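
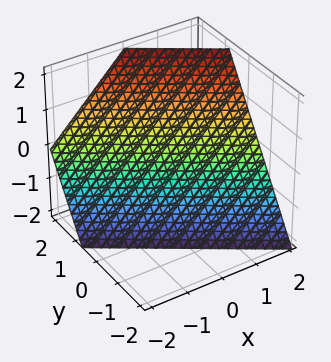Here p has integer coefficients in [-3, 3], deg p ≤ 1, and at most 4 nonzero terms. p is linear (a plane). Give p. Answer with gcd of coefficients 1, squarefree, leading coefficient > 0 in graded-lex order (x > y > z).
2*x + 3*y - 2*z - 2

deg p = 1. Every cross-section is a straight line — this is a plane.
Reading off the gridlines: it crosses the z-axis at the gridline z = -1; it meets the x-axis at x = 1 (among the integer gridlines).
The integer polynomial consistent with all of this is the stated p.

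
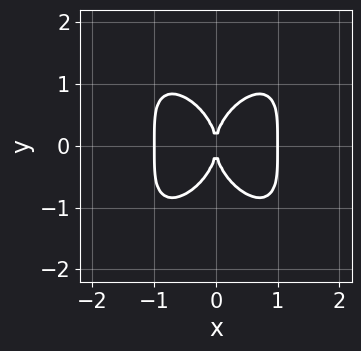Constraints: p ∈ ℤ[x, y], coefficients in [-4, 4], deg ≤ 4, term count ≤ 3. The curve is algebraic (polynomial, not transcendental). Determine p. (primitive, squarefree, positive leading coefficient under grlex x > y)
2*x^4 + y^4 - 2*x^2

First, deg p = 4. A generic line meets the curve in up to 4 points.
Then, symmetries: the x ↦ −x reflection is a symmetry, so x appears only in even powers; it's symmetric under y → −y, forcing even powers of y.
Then, reading off the gridlines: one y-axis crossing is at y = 0; among the integer gridlines, it crosses the x-axis at x ∈ {-1, 0, 1}.
Finally, the integer polynomial consistent with all of this is the stated p.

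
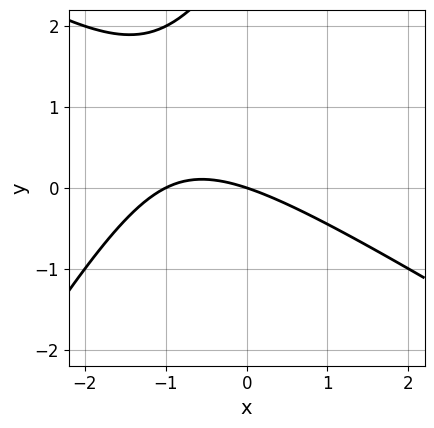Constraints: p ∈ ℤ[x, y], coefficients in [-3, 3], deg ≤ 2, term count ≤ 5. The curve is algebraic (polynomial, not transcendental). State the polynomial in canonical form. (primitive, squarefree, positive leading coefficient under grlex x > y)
x^2 + x*y - y^2 + x + 3*y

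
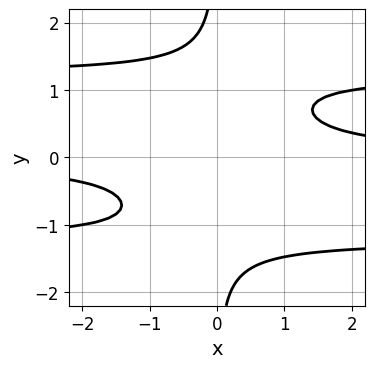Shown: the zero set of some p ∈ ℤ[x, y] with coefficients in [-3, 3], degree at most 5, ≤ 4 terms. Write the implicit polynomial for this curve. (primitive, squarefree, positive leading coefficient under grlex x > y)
2*x*y^3 - 3*x*y + 2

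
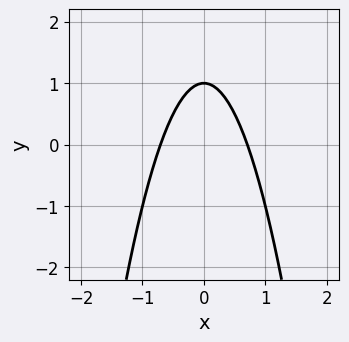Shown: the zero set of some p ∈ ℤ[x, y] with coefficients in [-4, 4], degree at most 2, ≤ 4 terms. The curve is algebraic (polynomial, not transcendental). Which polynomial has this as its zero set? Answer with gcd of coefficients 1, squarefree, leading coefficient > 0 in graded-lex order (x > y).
(a) The degree is 2 — the shape is more complex than any degree-1 curve.
(b) Symmetries: it's symmetric under x → −x, forcing even powers of x.
(c) From the visible intercepts: one y-axis crossing is at y = 1.
(d) Solving for integer coefficients yields p as stated.

2*x^2 + y - 1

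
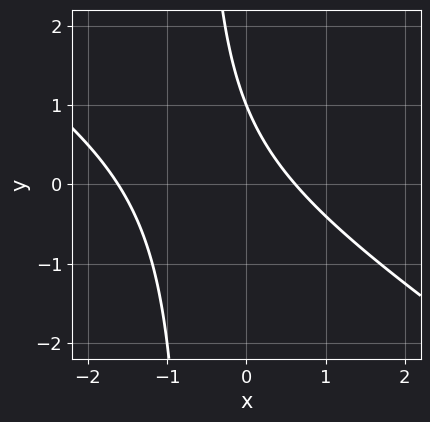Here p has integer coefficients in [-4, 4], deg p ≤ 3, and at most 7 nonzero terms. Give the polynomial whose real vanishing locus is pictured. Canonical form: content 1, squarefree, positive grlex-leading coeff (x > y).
First, the degree is 2 — the shape is more complex than any degree-1 curve.
Next, checking where it meets the axes: one y-axis crossing is at y = 1.
Finally, assembling these constraints gives the stated polynomial.

2*x^2 + 3*x*y + 2*x + 2*y - 2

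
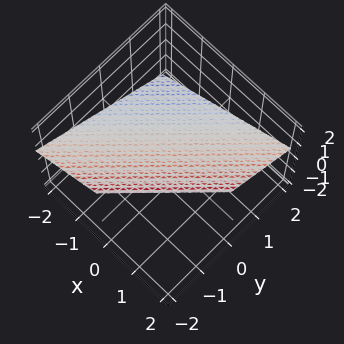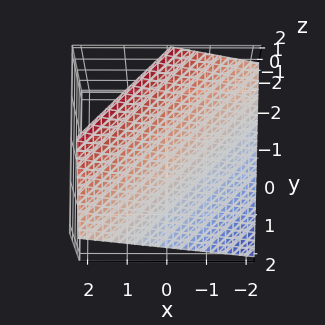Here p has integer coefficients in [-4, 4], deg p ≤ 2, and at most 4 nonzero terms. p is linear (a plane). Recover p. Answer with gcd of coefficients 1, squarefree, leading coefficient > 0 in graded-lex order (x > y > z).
First, deg p = 1.
Then, reading off the gridlines: one x-axis crossing is at x = -1; it crosses the y-axis at the gridline y = 1.
Finally, fitting integer coefficients to these (and the overall shape) gives p.

2*x - 2*y - 3*z + 2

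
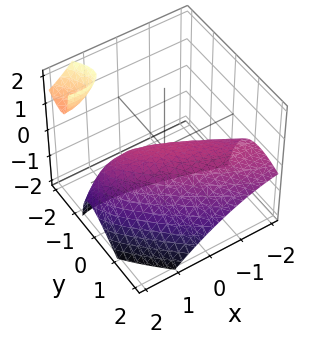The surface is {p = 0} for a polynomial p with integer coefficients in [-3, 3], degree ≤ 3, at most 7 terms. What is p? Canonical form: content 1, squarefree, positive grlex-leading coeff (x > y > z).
The picture has 2 separate pieces. Treating them together as one polynomial.
Degree: no degree-1 surface has this shape, so deg p = 2.
Checking where it meets the axes: one x-axis crossing is at x = 0; it meets the y-axis at y = 0 (among the integer gridlines); it crosses the z-axis at the gridline z = 0.
These observations pin down the coefficients.

x^2 + 3*x*y + 3*y^2 + 3*y*z + 3*z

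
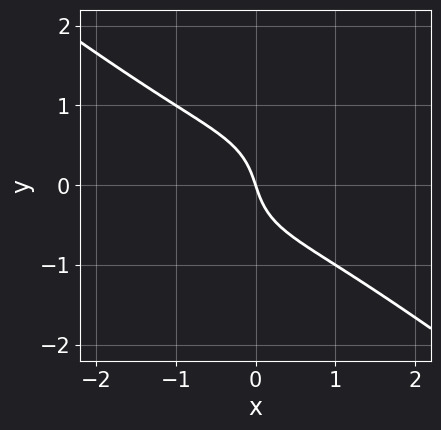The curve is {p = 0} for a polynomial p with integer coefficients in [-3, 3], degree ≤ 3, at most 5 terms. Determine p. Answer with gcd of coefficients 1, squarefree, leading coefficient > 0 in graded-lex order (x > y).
2*x^3 + x^2*y + 3*y^3 + 3*x + y

First, degree: no degree-2 curve has this shape, so deg p = 3.
Next, reading off the gridlines: it meets the y-axis at y = 0 (among the integer gridlines); one x-axis crossing is at x = 0.
Finally, fitting integer coefficients to these (and the overall shape) gives p.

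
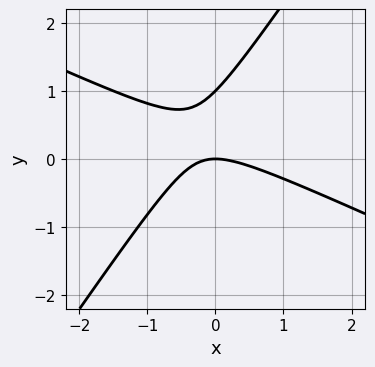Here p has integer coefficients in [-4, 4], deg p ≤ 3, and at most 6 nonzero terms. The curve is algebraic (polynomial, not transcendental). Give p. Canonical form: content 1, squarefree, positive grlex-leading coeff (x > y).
2*x^2 + 3*x*y - 3*y^2 + 3*y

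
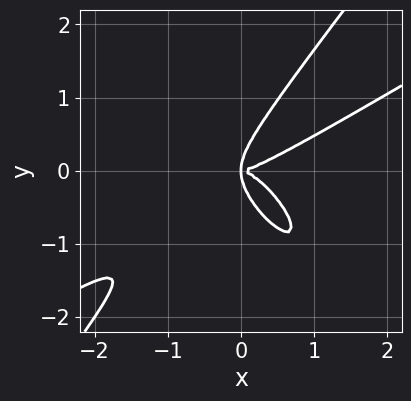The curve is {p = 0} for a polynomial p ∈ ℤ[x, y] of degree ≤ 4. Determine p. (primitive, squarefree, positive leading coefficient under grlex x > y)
The degree is 4 — the shape is more complex than any degree-3 curve.
Matching integer coefficients to the picture gives p.

2*x^4 - 2*x^3*y - 3*x^2*y^2 + 2*y^4 - 2*x*y^2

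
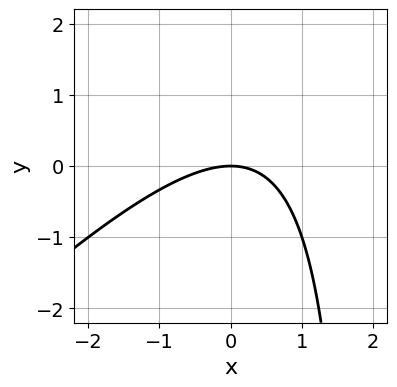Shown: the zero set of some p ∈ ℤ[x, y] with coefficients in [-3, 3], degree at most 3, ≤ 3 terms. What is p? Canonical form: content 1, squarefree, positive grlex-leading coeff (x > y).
x^2 - x*y + 2*y

Degree: no degree-1 curve has this shape, so deg p = 2.
From the visible intercepts: one x-axis crossing is at x = 0; it meets the y-axis at y = 0 (among the integer gridlines).
Assembling these constraints gives the stated polynomial.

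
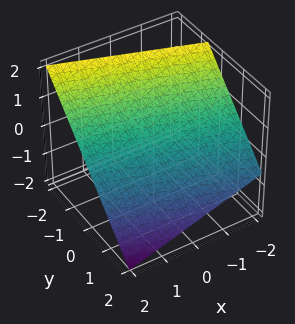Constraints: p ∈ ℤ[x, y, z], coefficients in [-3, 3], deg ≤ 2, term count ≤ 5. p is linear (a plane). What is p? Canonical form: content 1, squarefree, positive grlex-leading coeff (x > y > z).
x + 3*y + 3*z - 2

1. The degree is 1 — the surface is flat (a plane).
2. From the axis intercepts and sections: it crosses the x-axis at the gridline x = 2.
3. The integer polynomial consistent with all of this is the stated p.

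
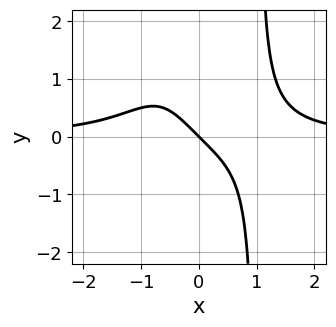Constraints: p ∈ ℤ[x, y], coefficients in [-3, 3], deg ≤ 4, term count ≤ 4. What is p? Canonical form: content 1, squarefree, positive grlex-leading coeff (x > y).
x^3*y - x - y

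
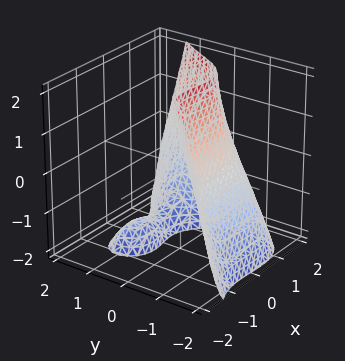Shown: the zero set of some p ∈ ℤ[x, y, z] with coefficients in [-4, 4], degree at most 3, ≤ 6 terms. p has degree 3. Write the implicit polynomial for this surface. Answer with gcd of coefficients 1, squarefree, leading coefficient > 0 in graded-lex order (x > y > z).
The degree is 3 — the shape is more complex than any degree-2 surface.
From the axis intercepts and sections: no z-intercept at any integer in the box.
Solving for integer coefficients yields p as stated.

2*x^3 - 2*y^3 - 3*y*z - x - 3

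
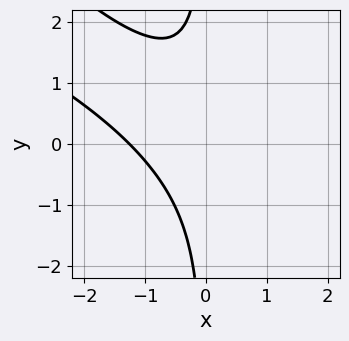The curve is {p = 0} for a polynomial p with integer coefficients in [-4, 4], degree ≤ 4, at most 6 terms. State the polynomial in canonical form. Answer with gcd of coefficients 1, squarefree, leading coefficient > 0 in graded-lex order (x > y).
(a) Degree: the shape is more complex than any degree-2 curve, so deg p = 3.
(b) Checking where it meets the axes: no y-intercept at any integer in the box.
(c) These observations pin down the coefficients.

x^3 + 3*x^2*y + 2*x*y^2 + 2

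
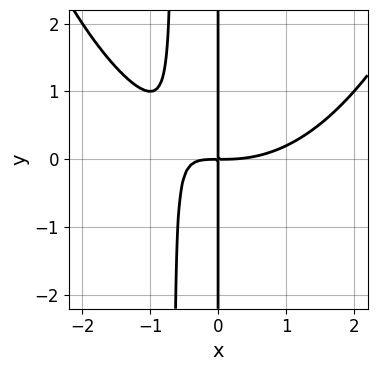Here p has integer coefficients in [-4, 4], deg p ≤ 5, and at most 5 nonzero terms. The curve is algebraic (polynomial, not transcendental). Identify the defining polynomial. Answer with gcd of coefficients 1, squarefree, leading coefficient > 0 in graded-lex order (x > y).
x^4 - 3*x^2*y - 2*x*y

First, degree: no degree-3 curve has this shape, so deg p = 4.
Next, from the axis intercepts and sections: every point of the y-axis in the box is on the curve.
Finally, fitting integer coefficients to these (and the overall shape) gives p.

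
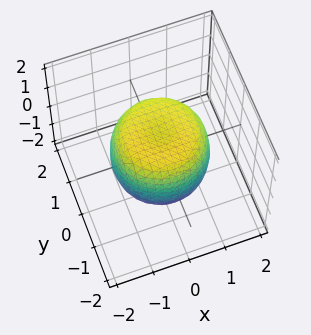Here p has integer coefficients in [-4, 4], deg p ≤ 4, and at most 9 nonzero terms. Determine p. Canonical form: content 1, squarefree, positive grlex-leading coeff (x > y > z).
x^4 + 2*x^2*y^2 + y^4 - x^2 - y^2 + z^2 - 1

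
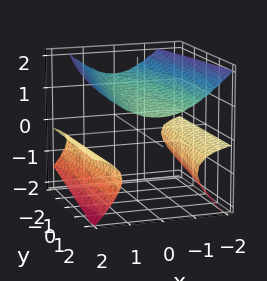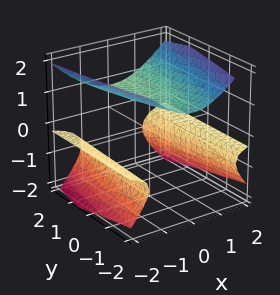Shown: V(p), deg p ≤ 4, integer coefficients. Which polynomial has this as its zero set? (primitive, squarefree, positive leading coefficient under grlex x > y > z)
(a) I count 3 distinct pieces. They look like related sheets of one shape, so recover p as a whole.
(b) Degree: no degree-2 surface has this shape, so deg p = 3.
(c) Reading off the gridlines: it meets the z-axis at z = 1 (among the integer gridlines); no x-intercept at any integer in the box.
(d) Fitting integer coefficients to these (and the overall shape) gives p.

3*x^2*z - y*z^2 - 3*z^3 + 3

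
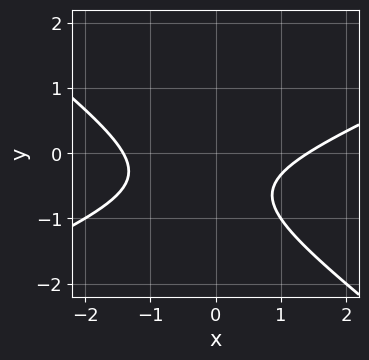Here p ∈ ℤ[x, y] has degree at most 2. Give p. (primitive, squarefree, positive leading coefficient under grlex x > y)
(a) Degree: the shape is more complex than any degree-1 curve, so deg p = 2.
(b) From the axis intercepts and sections: it misses every integer gridline on the y-axis.
(c) Together with the visible shape, these determine p as stated.

x^2 - x*y - 3*y^2 - 3*y - 2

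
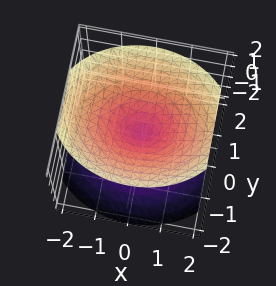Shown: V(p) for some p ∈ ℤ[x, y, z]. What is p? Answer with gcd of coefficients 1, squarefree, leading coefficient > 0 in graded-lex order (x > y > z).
First, I count 2 distinct pieces. Treating them together as one polynomial.
Then, the degree is 2 — a double cone through the origin; a quadric.
Next, symmetries: mirror symmetry z ↦ −z ⇒ only even powers of z; the y ↦ −y reflection is a symmetry, so y appears only in even powers; it's symmetric under x → −x, forcing even powers of x.
Then, from the axis intercepts and sections: one y-axis crossing is at y = 0; it crosses the z-axis at the gridline z = 0.
Finally, together with the visible shape, these determine p as stated.

2*x^2 + 3*y^2 - 3*z^2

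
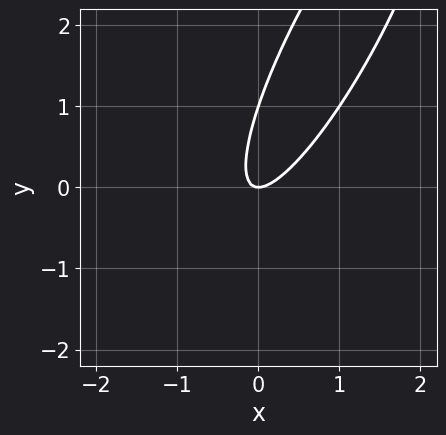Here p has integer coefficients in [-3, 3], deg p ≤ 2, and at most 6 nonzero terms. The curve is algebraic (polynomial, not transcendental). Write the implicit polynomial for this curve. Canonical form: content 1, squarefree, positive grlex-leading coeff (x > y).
3*x^2 - 3*x*y + y^2 - y

1. The degree is 2 — the shape is more complex than any degree-1 curve.
2. Against the integer gridlines: among the integer gridlines, it crosses the y-axis at y ∈ {0, 1}; one x-axis crossing is at x = 0.
3. Together with the visible shape, these determine p as stated.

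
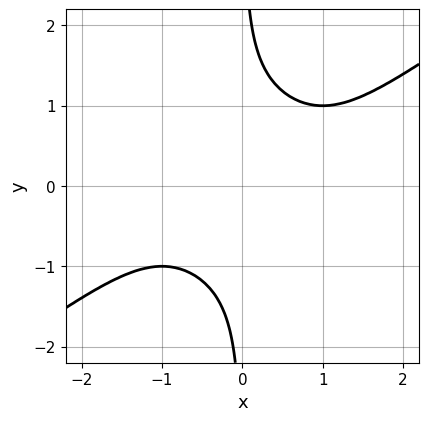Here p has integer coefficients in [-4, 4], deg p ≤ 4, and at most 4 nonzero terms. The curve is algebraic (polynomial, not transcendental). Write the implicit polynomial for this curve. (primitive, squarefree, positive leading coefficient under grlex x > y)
Degree: the shape is more complex than any degree-3 curve, so deg p = 4.
From the visible intercepts: no y-intercept at any integer in the box; the curve avoids every integer x-axis point in the box.
Fitting integer coefficients to these (and the overall shape) gives p.

x^4 - 3*x*y^3 - x*y + 3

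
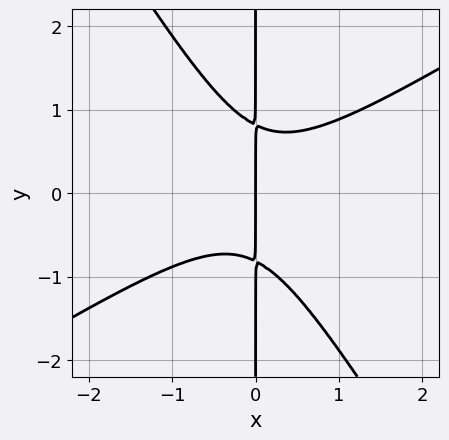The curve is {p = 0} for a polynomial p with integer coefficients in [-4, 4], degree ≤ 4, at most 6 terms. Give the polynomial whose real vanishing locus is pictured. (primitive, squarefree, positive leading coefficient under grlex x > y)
1. deg p = 3. A generic line meets the curve in up to 3 points.
2. From the axis intercepts and sections: it meets the x-axis at x = 0 (among the integer gridlines); the visible y-axis segment lies entirely on the curve.
3. Assembling these constraints gives the stated polynomial.

3*x^3 - 3*x^2*y - 3*x*y^2 + 2*x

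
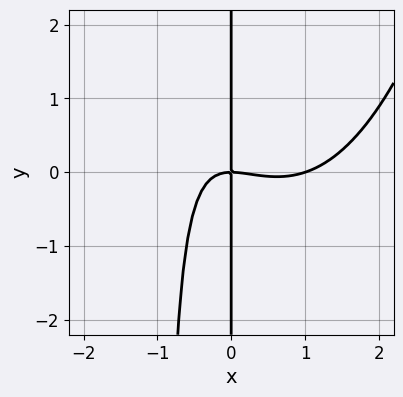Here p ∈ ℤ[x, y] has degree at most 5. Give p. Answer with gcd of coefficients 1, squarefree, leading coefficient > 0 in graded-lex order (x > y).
2*x^4 - 2*x^3 - 3*x^2*y - 3*x*y

1. deg p = 4. A generic line meets the curve in up to 4 points.
2. From the axis intercepts and sections: among the integer gridlines, it crosses the x-axis at x ∈ {0, 1}; every point of the y-axis in the box is on the curve.
3. These observations pin down the coefficients.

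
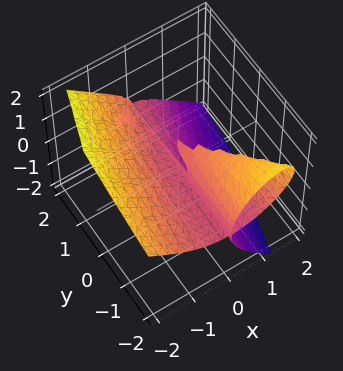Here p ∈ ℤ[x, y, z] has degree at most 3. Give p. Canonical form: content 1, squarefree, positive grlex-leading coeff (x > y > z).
x^3 + x*y*z + z^3 - x*z

First, degree: the shape is more complex than any degree-2 surface, so deg p = 3.
Then, observable constraints: one z-axis crossing is at z = 0; one x-axis crossing is at x = 0; every point of the y-axis in the box is on the surface.
Finally, solving for integer coefficients yields p as stated.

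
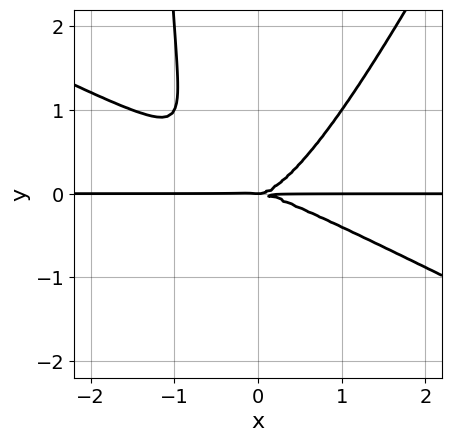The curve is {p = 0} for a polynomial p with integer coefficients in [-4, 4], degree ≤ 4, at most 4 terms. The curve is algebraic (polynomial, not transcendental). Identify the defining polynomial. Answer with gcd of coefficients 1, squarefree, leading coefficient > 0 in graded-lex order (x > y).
1. Degree: no degree-3 curve has this shape, so deg p = 4.
2. Against the integer gridlines: one y-axis crossing is at y = 0; the visible x-axis segment lies entirely on the curve.
3. The integer polynomial consistent with all of this is the stated p.

2*x^3*y + 3*x^2*y^2 - 2*x*y^3 - 3*y^3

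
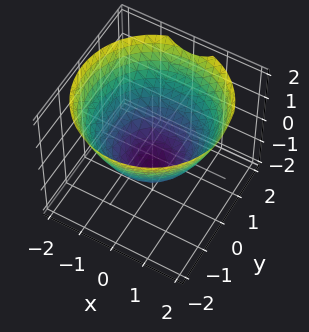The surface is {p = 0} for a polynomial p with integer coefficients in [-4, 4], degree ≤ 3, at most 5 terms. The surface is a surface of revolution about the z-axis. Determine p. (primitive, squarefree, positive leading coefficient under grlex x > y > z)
1. The degree is 2 — no degree-1 surface has this shape.
2. Symmetries: the z-axis is an axis of rotation, so x and y enter only as x² + y².
3. Against the integer gridlines: a circular section at z = 0 has radius between 1 and 2; it meets the z-axis at z = -1 (among the integer gridlines).
4. These observations pin down the coefficients.

2*x^2 + 2*y^2 - 3*z - 3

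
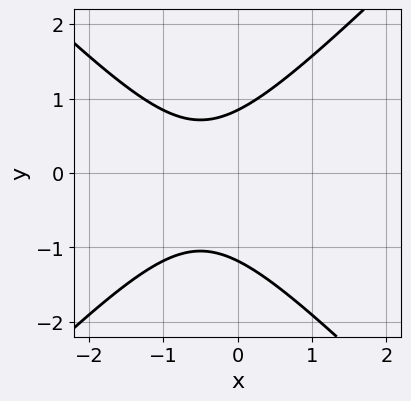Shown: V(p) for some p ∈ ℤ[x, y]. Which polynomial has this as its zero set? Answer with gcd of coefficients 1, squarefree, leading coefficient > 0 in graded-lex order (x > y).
Degree: the shape is more complex than any degree-1 curve, so deg p = 2.
From the visible intercepts: it misses every integer gridline on the x-axis.
Solving for integer coefficients yields p as stated.

3*x^2 - 3*y^2 + 3*x - y + 3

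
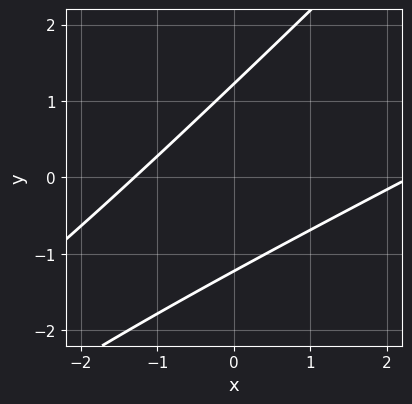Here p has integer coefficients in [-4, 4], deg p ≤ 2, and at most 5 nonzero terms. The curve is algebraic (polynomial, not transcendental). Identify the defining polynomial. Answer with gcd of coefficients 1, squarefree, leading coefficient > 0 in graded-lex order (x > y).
The degree is 2 — no degree-1 curve has this shape.
Matching integer coefficients to the picture gives p.

x^2 - 3*x*y + 2*y^2 - x - 3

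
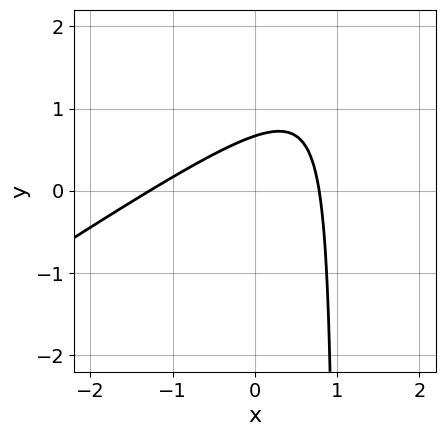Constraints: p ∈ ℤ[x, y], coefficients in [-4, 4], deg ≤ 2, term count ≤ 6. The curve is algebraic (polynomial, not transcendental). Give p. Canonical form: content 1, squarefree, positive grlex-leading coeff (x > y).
2*x^2 - 3*x*y + x + 3*y - 2

(a) The degree is 2 — the shape is more complex than any degree-1 curve.
(b) Solving for integer coefficients yields p as stated.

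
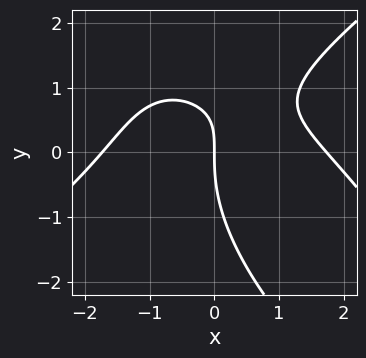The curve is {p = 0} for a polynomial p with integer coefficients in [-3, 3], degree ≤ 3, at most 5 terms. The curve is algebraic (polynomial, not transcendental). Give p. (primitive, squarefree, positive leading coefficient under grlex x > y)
x^3 - x*y^2 - y^3 + 3*x*y - 3*x

(a) The degree is 3 — the shape is more complex than any degree-2 curve.
(b) Against the integer gridlines: one x-axis crossing is at x = 0; it meets the y-axis at y = 0 (among the integer gridlines).
(c) The integer polynomial consistent with all of this is the stated p.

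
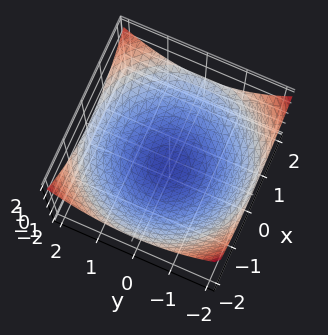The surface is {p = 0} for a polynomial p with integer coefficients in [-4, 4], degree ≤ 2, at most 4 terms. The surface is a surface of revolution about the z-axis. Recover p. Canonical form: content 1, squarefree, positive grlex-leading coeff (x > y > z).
x^2 + y^2 - 3*z - 3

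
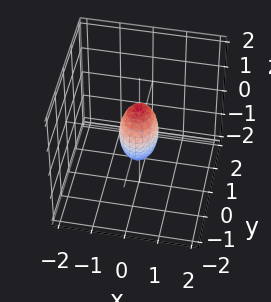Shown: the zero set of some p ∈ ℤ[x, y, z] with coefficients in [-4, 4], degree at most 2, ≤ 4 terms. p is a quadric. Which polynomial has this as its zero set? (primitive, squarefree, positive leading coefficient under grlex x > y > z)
3*x^2 + 2*y^2 + z^2 - 1

1. Degree: a closed, bounded, convex surface; a quadric, so deg p = 2.
2. Symmetries: it's symmetric under x → −x, forcing even powers of x; mirror symmetry z ↦ −z ⇒ only even powers of z; it's symmetric under y → −y, forcing even powers of y.
3. Observable constraints: among the integer gridlines, it crosses the z-axis at z ∈ {-1, 1}.
4. Fitting integer coefficients to these (and the overall shape) gives p.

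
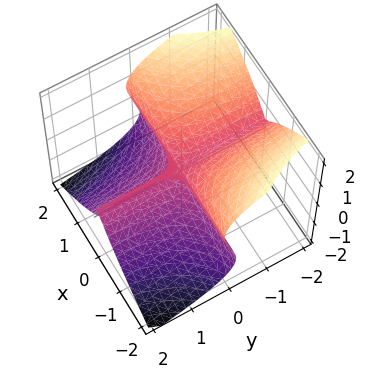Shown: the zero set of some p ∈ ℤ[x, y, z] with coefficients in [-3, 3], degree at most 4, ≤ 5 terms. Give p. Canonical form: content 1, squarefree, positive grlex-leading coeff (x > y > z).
3*x^2*y - x^2*z + 3*z^3 - z^2

First, degree: no degree-2 surface has this shape, so deg p = 3.
Then, observable constraints: every point of the x-axis in the box is on the surface; the visible y-axis segment lies entirely on the surface.
Finally, matching integer coefficients to the picture gives p.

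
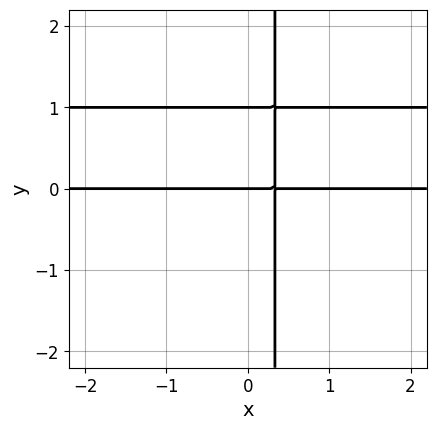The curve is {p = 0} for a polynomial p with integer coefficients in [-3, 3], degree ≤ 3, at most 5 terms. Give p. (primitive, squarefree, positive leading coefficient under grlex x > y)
3*x*y^2 - 3*x*y - y^2 + y

Degree: the shape is more complex than any degree-2 curve, so deg p = 3.
From the axis intercepts and sections: the visible x-axis segment lies entirely on the curve; the y-axis gridline crossings are at y ∈ {0, 1}.
Assembling these constraints gives the stated polynomial.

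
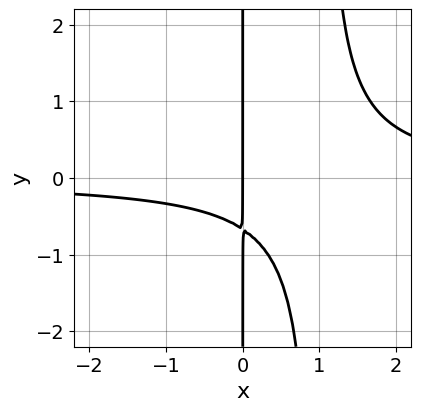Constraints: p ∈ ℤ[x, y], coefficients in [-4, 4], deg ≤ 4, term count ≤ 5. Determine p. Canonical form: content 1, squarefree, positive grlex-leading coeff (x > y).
1. Degree: the shape is more complex than any degree-2 curve, so deg p = 3.
2. Observable constraints: one x-axis crossing is at x = 0; the visible y-axis segment lies entirely on the curve.
3. These observations pin down the coefficients.

3*x^2*y - 3*x*y - 2*x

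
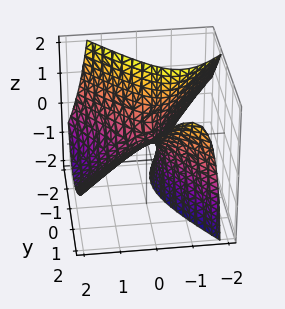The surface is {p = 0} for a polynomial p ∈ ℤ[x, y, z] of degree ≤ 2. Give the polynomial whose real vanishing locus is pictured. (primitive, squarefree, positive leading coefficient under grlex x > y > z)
3*x^2 + 3*x*z - 2*y^2 + 2*y*z + 2*z

1. deg p = 2.
2. Checking where it meets the axes: it crosses the x-axis at the gridline x = 0; one z-axis crossing is at z = 0.
3. These observations pin down the coefficients.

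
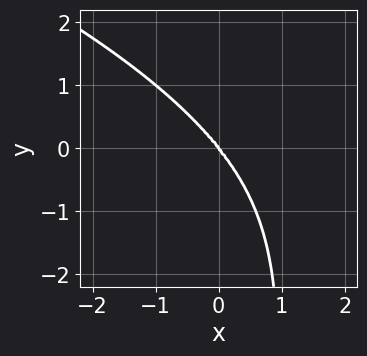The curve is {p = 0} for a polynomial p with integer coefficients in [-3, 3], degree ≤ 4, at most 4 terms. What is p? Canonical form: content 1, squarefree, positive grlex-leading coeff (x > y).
1. deg p = 4. The shape is more complex than any degree-3 curve.
2. From the visible intercepts: it meets the y-axis at y = 0 (among the integer gridlines); it meets the x-axis at x = 0 (among the integer gridlines).
3. Matching integer coefficients to the picture gives p.

x*y^3 - 2*x^3 - y^3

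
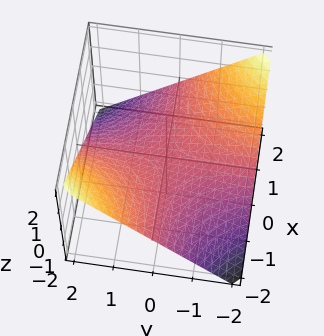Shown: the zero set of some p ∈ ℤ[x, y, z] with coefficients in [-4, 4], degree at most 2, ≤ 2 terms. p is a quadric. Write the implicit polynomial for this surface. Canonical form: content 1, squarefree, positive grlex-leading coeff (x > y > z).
x*y + 2*z

Degree: a hyperbolic paraboloid; a quadric, so deg p = 2.
Reading off the gridlines: the visible y-axis segment lies entirely on the surface; the visible x-axis segment lies entirely on the surface; it meets the z-axis at z = 0 (among the integer gridlines).
Solving for integer coefficients yields p as stated.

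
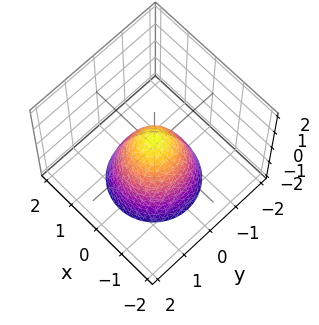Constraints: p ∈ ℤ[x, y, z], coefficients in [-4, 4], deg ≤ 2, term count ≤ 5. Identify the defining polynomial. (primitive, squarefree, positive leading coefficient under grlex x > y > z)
3*x^2 + 3*y^2 + 2*z - 1

The degree is 2 — the shape is more complex than any degree-1 surface.
Symmetry: the z-axis is an axis of rotation, so x and y enter only as x² + y².
Reading off the gridlines: a circular section at z = 0 has radius between 0 and 1.
Fitting integer coefficients to these (and the overall shape) gives p.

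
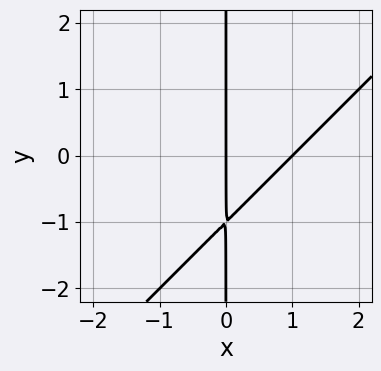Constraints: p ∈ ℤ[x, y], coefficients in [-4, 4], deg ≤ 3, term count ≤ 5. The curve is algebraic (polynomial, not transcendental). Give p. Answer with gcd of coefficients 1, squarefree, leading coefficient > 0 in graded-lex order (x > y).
x^2 - x*y - x

(a) Degree: the shape is more complex than any degree-1 curve, so deg p = 2.
(b) From the visible intercepts: the x-axis gridline crossings are at x ∈ {0, 1}; every point of the y-axis in the box is on the curve.
(c) Fitting integer coefficients to these (and the overall shape) gives p.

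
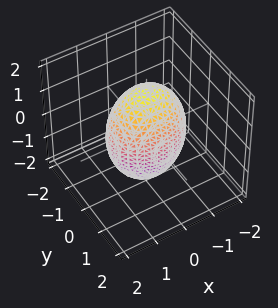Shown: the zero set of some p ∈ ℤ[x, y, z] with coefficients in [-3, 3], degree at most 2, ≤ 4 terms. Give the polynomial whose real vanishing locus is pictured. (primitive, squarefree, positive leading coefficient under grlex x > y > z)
2*x^2 + 3*y^2 + z^2 - 3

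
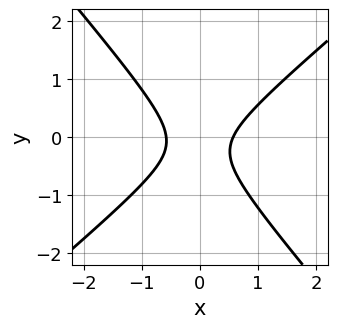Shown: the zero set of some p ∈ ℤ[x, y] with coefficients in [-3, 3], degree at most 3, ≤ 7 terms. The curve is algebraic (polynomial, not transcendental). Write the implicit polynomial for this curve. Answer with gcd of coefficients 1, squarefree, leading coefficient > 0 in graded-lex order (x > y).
1. Degree: no degree-1 curve has this shape, so deg p = 2.
2. Reading off the gridlines: no y-intercept at any integer in the box.
3. Putting this together gives p.

3*x^2 - x*y - 3*y^2 - y - 1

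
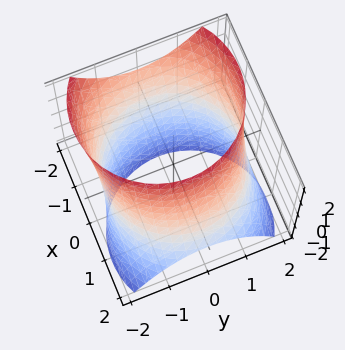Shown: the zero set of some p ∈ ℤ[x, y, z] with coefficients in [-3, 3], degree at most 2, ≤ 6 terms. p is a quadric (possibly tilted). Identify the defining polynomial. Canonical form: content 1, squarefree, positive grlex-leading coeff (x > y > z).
x^2 + x*z + y^2 - 3

Degree: the shape is more complex than any degree-1 surface, so deg p = 2.
From the axis intercepts and sections: the surface avoids every integer z-axis point in the box.
Matching integer coefficients to the picture gives p.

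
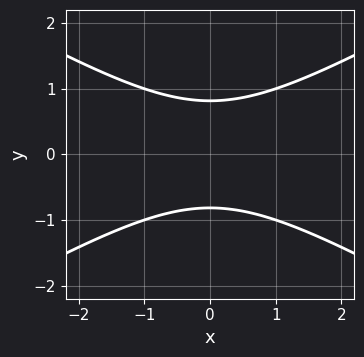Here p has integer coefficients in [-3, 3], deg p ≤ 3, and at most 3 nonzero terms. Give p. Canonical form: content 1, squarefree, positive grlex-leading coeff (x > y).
First, deg p = 2.
Next, symmetries: the x ↦ −x reflection is a symmetry, so x appears only in even powers; it's symmetric under y → −y, forcing even powers of y.
Next, reading off the gridlines: the curve avoids every integer x-axis point in the box.
Finally, assembling these constraints gives the stated polynomial.

x^2 - 3*y^2 + 2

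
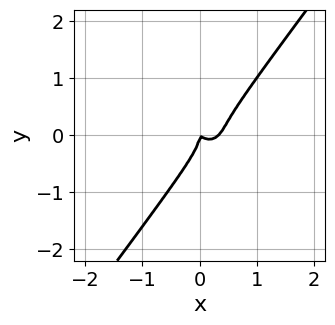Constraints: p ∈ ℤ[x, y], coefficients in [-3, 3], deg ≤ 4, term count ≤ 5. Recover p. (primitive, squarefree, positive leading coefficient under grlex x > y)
First, the degree is 3 — a generic line meets the curve in up to 3 points.
Next, from the visible intercepts: one x-axis crossing is at x = 0; it meets the y-axis at y = 0 (among the integer gridlines).
Finally, putting this together gives p.

3*x^3 + x*y^2 - 2*y^3 - x^2 - x*y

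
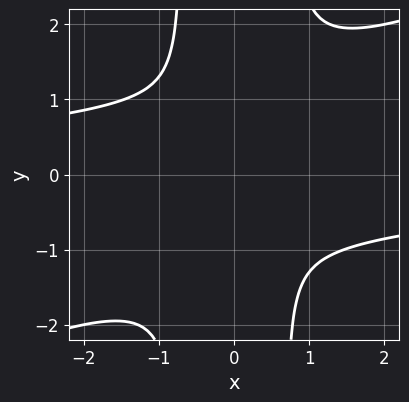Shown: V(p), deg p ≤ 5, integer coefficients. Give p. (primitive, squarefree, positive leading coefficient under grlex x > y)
x^3*y - 2*x^2*y^2 + 3*x^2 + y^2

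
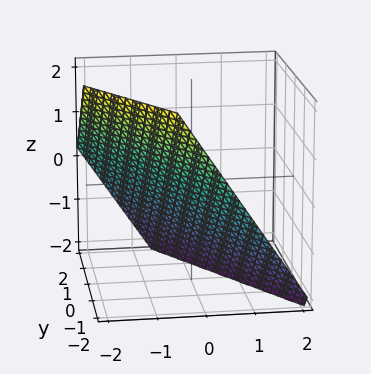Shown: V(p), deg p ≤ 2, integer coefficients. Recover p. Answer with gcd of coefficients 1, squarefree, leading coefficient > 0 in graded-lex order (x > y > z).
deg p = 1.
Observable constraints: it meets the z-axis at z = -1 (among the integer gridlines); one y-axis crossing is at y = -1.
Fitting integer coefficients to these (and the overall shape) gives p.

3*x + 2*y + 2*z + 2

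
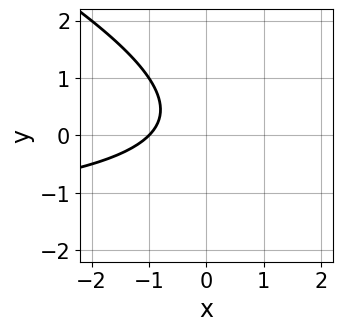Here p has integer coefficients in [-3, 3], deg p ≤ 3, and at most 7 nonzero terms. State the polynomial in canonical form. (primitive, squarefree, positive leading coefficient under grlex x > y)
Degree: a generic line meets the curve in up to 2 points, so deg p = 2.
Against the integer gridlines: it meets the x-axis at x = -1 (among the integer gridlines); it misses every integer gridline on the y-axis.
Putting this together gives p.

x*y + 2*y^2 + 2*x - y + 2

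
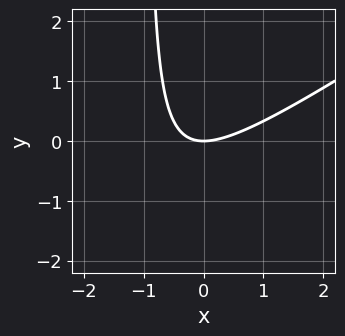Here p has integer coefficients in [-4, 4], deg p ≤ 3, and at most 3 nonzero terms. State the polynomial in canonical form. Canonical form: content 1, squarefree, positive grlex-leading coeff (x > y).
2*x^2 - 3*x*y - 3*y

1. deg p = 2. The shape is more complex than any degree-1 curve.
2. Observable constraints: it crosses the y-axis at the gridline y = 0; one x-axis crossing is at x = 0.
3. Matching integer coefficients to the picture gives p.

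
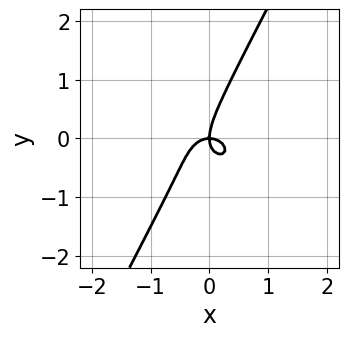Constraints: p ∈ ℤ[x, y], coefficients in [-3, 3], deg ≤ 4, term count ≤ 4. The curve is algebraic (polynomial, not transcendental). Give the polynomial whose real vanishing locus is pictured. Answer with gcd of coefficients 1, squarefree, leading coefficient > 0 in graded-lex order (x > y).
3*x^3 + 3*x*y^2 - 2*y^3 + 2*x*y

1. deg p = 3.
2. Checking where it meets the axes: it crosses the x-axis at the gridline x = 0; one y-axis crossing is at y = 0.
3. These observations pin down the coefficients.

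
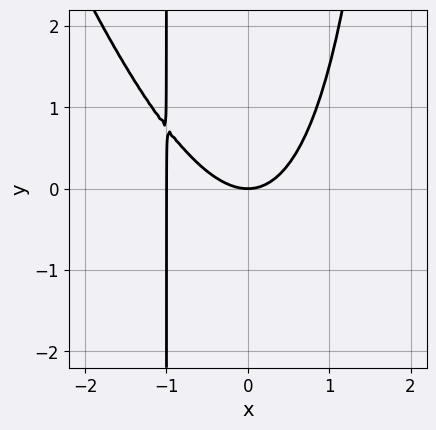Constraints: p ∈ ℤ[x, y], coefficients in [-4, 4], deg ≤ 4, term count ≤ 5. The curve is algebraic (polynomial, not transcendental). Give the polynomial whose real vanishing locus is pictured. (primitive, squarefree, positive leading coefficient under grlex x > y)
deg p = 3.
Observable constraints: it crosses the y-axis at the gridline y = 0; the x-axis gridline crossings are at x ∈ {-1, 0}.
Fitting integer coefficients to these (and the overall shape) gives p.

3*x^3 + x^2*y + 3*x^2 - 2*x*y - 3*y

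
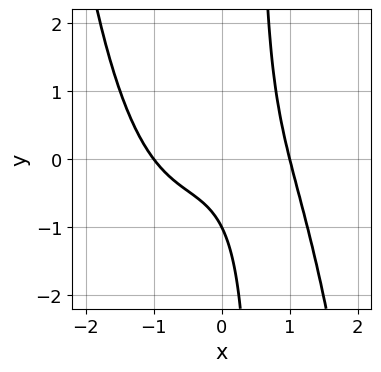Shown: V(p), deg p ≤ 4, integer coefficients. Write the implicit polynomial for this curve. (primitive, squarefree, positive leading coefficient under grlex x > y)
x^4 + 2*x*y - y - 1

The degree is 4 — no degree-3 curve has this shape.
Observable constraints: the x-axis gridline crossings are at x ∈ {-1, 1}; one y-axis crossing is at y = -1.
Matching integer coefficients to the picture gives p.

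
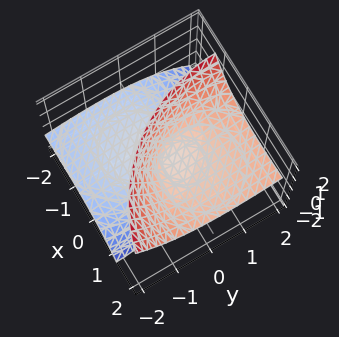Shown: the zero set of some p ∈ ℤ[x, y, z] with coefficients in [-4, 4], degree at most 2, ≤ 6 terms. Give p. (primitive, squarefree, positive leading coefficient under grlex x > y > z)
x^2 - 3*x*z + y^2 - 2*y*z - z^2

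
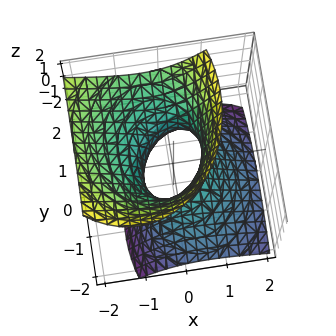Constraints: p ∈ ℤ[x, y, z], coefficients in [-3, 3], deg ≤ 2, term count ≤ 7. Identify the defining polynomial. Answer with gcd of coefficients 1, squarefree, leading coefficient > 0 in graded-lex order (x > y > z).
1. Degree: a generic line meets the surface in up to 2 points, so deg p = 2.
2. From the axis intercepts and sections: among the integer gridlines, it crosses the y-axis at y ∈ {-1, 1}; the surface avoids every integer z-axis point in the box.
3. Solving for integer coefficients yields p as stated.

3*x^2 + 3*x*z + 2*y^2 - 2*y*z - 2*z^2 - 2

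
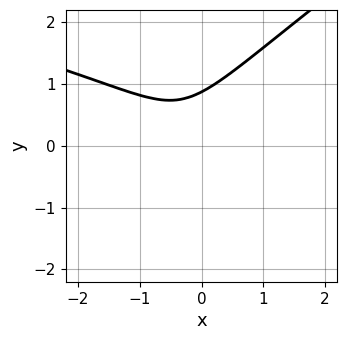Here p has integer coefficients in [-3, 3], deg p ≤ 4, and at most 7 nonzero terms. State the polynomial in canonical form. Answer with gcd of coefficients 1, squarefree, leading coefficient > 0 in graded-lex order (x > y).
2*x*y^2 - 3*y^3 + 3*x^2 + 2*x + 2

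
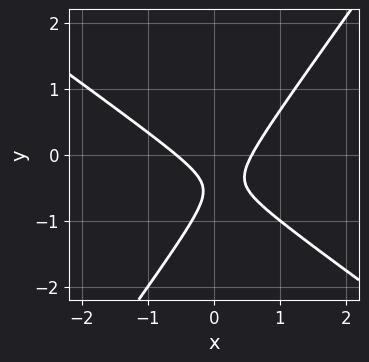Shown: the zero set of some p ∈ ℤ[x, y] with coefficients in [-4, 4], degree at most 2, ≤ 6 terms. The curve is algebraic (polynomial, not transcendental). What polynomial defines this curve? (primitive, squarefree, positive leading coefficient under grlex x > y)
3*x^2 + 2*x*y - 3*y^2 - 3*y - 1

The degree is 2 — the shape is more complex than any degree-1 curve.
From the visible intercepts: the curve avoids every integer y-axis point in the box.
Fitting integer coefficients to these (and the overall shape) gives p.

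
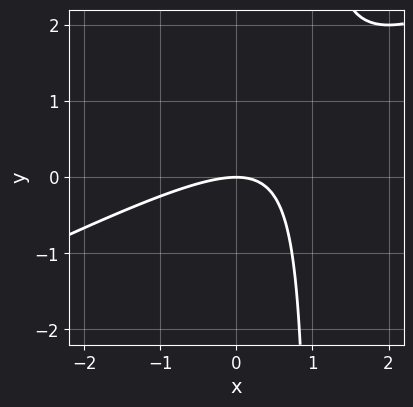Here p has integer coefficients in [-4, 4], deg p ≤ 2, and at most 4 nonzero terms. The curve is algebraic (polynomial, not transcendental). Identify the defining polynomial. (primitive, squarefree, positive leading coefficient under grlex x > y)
x^2 - 2*x*y + 2*y

First, the degree is 2 — no degree-1 curve has this shape.
Next, checking where it meets the axes: it meets the y-axis at y = 0 (among the integer gridlines); it crosses the x-axis at the gridline x = 0.
Finally, solving for integer coefficients yields p as stated.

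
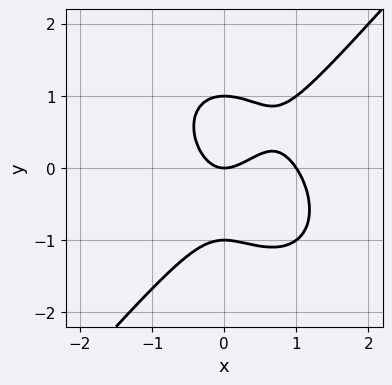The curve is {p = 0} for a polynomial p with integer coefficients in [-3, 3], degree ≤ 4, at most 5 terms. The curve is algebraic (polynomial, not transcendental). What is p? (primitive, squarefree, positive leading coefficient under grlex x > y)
First, degree: a generic line meets the curve in up to 3 points, so deg p = 3.
Next, reading off the gridlines: among the integer gridlines, it crosses the x-axis at x ∈ {0, 1}; the y-axis gridline crossings are at y ∈ {-1, 0, 1}.
Finally, these observations pin down the coefficients.

3*x^3 - 2*y^3 - 3*x^2 + 2*y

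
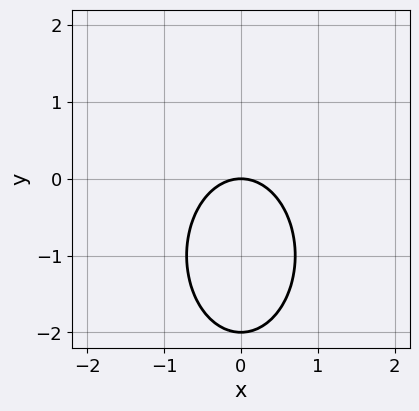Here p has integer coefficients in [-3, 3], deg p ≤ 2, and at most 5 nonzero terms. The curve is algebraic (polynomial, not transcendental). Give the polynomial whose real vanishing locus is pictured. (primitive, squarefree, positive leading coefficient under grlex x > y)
(a) deg p = 2.
(b) Symmetries: the x ↦ −x reflection is a symmetry, so x appears only in even powers.
(c) From the visible intercepts: the y-axis gridline crossings are at y ∈ {-2, 0}; it crosses the x-axis at the gridline x = 0.
(d) Fitting integer coefficients to these (and the overall shape) gives p.

2*x^2 + y^2 + 2*y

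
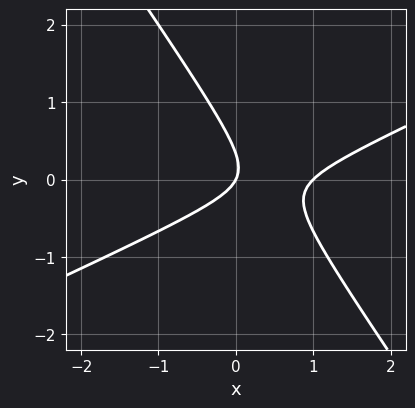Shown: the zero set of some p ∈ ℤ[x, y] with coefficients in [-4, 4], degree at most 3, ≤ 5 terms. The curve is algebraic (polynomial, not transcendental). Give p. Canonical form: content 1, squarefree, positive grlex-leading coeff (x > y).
2*x^2 - 3*x*y - 3*y^2 - 2*x + y

(a) Degree: the shape is more complex than any degree-1 curve, so deg p = 2.
(b) From the axis intercepts and sections: among the integer gridlines, it crosses the x-axis at x ∈ {0, 1}; one y-axis crossing is at y = 0.
(c) Fitting integer coefficients to these (and the overall shape) gives p.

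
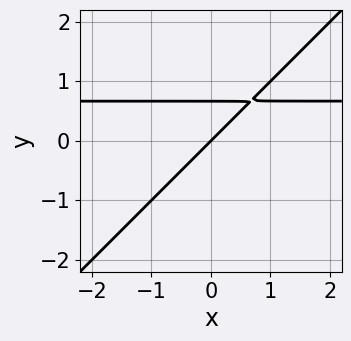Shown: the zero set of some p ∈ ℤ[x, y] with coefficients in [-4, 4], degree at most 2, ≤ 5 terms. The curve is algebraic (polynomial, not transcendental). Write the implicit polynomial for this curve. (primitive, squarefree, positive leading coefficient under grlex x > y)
Degree: no degree-1 curve has this shape, so deg p = 2.
Reading off the gridlines: one x-axis crossing is at x = 0; one y-axis crossing is at y = 0.
These observations pin down the coefficients.

3*x*y - 3*y^2 - 2*x + 2*y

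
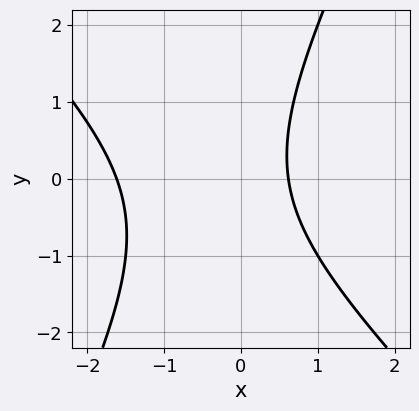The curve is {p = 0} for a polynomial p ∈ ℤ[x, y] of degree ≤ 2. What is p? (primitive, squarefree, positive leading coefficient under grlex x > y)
2*x^2 + x*y - y^2 + 2*x - 2

First, degree: no degree-1 curve has this shape, so deg p = 2.
Next, against the integer gridlines: it misses every integer gridline on the y-axis.
Finally, together with the visible shape, these determine p as stated.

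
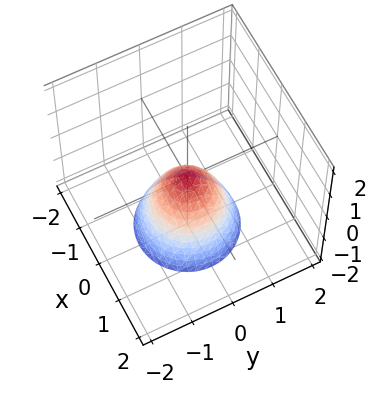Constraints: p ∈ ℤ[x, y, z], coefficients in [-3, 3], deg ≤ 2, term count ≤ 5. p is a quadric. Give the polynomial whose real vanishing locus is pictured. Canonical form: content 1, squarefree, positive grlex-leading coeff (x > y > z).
3*x^2 + 3*y^2 + 2*z

(a) deg p = 2. A paraboloid; a quadric.
(b) Symmetries: every cross-section ⟂ z is a circle, so x, y appear only via x² + y².
(c) From the visible intercepts: one x-axis crossing is at x = 0; a circular section at z = -1 has radius between 0 and 1.
(d) Solving for integer coefficients yields p as stated.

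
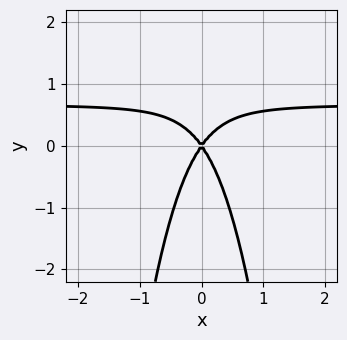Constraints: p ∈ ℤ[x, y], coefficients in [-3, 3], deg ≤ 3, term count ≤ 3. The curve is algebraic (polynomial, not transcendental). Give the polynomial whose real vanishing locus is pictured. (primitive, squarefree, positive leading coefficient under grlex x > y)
3*x^2*y - 2*x^2 + y^2

First, the degree is 3 — no degree-2 curve has this shape.
Then, symmetries: the x ↦ −x reflection is a symmetry, so x appears only in even powers.
Next, from the axis intercepts and sections: it crosses the x-axis at the gridline x = 0; one y-axis crossing is at y = 0.
Finally, the integer polynomial consistent with all of this is the stated p.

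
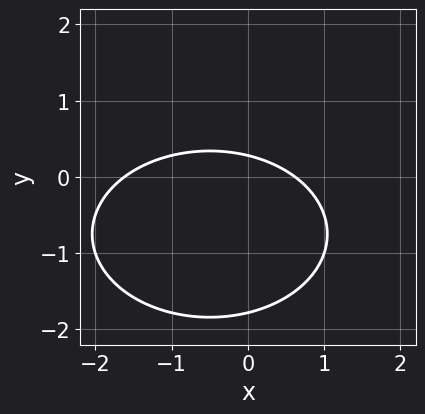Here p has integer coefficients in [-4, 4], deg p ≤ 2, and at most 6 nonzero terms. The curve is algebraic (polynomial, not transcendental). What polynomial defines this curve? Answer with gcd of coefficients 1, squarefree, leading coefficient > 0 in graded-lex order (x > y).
(a) The degree is 2 — the shape is more complex than any degree-1 curve.
(b) Putting this together gives p.

x^2 + 2*y^2 + x + 3*y - 1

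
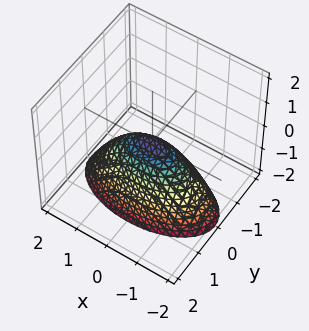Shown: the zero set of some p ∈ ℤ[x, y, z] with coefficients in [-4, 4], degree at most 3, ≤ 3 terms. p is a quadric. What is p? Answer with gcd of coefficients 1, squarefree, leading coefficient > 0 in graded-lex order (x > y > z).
x^2 + 3*y^2 + 2*z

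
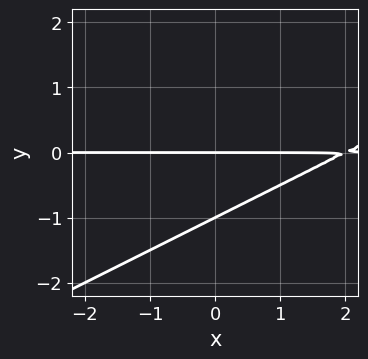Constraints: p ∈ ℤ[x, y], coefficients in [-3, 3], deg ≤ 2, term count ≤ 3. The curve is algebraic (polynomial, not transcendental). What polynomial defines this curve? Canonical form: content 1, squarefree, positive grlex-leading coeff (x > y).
x*y - 2*y^2 - 2*y

1. The degree is 2 — no degree-1 curve has this shape.
2. Reading off the gridlines: among the integer gridlines, it crosses the y-axis at y ∈ {-1, 0}; the visible x-axis segment lies entirely on the curve.
3. These observations pin down the coefficients.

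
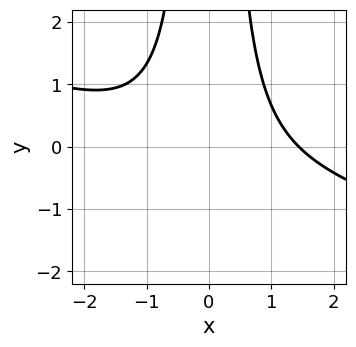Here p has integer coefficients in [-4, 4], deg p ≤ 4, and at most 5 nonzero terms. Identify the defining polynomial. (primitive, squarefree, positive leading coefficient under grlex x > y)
(a) Degree: the shape is more complex than any degree-2 curve, so deg p = 3.
(b) Against the integer gridlines: the curve avoids every integer y-axis point in the box.
(c) These observations pin down the coefficients.

x^3 + 3*x^2*y - 3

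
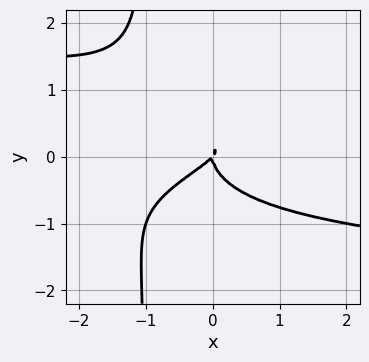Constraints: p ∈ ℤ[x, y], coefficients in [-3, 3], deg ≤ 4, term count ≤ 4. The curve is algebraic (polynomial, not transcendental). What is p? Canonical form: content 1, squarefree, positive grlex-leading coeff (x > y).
2*x*y^3 + 2*y^3 + x^2 - x*y

(a) deg p = 4.
(b) Checking where it meets the axes: it meets the y-axis at y = 0 (among the integer gridlines); it crosses the x-axis at the gridline x = 0.
(c) Fitting integer coefficients to these (and the overall shape) gives p.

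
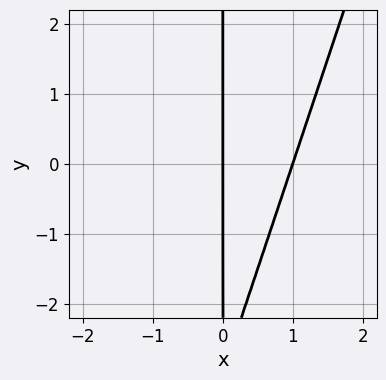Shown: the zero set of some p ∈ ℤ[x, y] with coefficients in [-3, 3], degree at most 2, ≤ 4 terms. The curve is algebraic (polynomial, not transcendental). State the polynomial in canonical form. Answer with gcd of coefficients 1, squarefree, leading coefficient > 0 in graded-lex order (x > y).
3*x^2 - x*y - 3*x

The degree is 2 — the shape is more complex than any degree-1 curve.
Reading off the gridlines: among the integer gridlines, it crosses the x-axis at x ∈ {0, 1}; the visible y-axis segment lies entirely on the curve.
Fitting integer coefficients to these (and the overall shape) gives p.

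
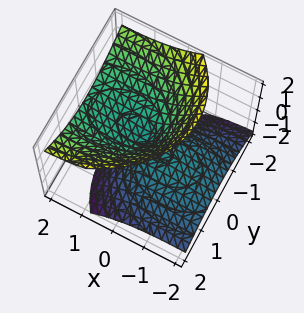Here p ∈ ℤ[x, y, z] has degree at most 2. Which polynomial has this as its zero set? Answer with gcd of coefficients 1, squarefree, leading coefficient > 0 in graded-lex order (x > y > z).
1. Degree: the shape is more complex than any degree-1 surface, so deg p = 2.
2. Checking where it meets the axes: one x-axis crossing is at x = 0; it crosses the y-axis at the gridline y = 0.
3. The integer polynomial consistent with all of this is the stated p.

x^2 - 3*x*z + 2*y^2 + y*z - 2*z^2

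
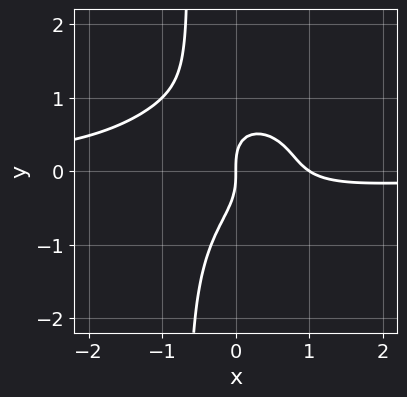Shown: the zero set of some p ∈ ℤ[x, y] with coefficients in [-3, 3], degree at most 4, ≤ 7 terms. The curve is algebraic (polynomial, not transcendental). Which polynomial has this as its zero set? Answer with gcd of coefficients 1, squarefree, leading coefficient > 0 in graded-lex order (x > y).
3*x^3*y + 3*x*y^3 + 2*y^3 + 2*x^2 - 2*x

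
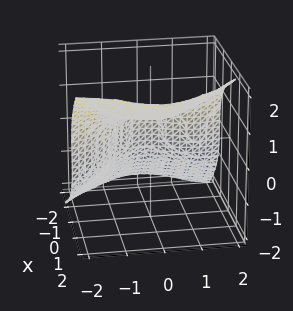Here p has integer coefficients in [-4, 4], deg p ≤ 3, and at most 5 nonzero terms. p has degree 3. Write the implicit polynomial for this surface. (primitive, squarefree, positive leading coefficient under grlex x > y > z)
1. The degree is 3 — a generic line meets the surface in up to 3 points.
2. From the visible intercepts: it meets the x-axis at x = -1 (among the integer gridlines).
3. Fitting integer coefficients to these (and the overall shape) gives p.

2*x^3 + 3*x*y^2 + y^3 - 3*z^3 + 2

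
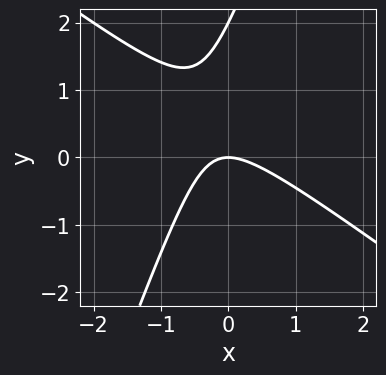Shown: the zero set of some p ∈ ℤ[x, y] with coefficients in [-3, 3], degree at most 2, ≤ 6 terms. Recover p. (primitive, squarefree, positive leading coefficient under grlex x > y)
2*x^2 + 2*x*y - y^2 + 2*y

First, degree: a generic line meets the curve in up to 2 points, so deg p = 2.
Then, observable constraints: one x-axis crossing is at x = 0; the y-axis gridline crossings are at y ∈ {0, 2}.
Finally, the integer polynomial consistent with all of this is the stated p.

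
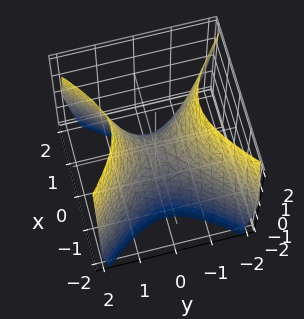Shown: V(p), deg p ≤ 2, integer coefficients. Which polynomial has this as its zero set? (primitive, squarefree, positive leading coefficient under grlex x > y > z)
3*x^2 - 3*y^2 + 2*z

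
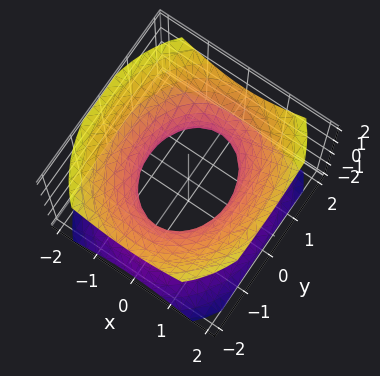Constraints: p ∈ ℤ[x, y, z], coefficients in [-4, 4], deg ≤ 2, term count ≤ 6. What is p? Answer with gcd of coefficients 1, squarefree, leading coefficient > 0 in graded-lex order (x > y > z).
3*x^2 + 2*y^2 - 3*z^2 - 3

deg p = 2.
Symmetries: it's symmetric under z → −z, forcing even powers of z; the x ↦ −x reflection is a symmetry, so x appears only in even powers; mirror symmetry y ↦ −y ⇒ only even powers of y.
From the visible intercepts: no z-intercept at any integer in the box; among the integer gridlines, it crosses the x-axis at x ∈ {-1, 1}.
Assembling these constraints gives the stated polynomial.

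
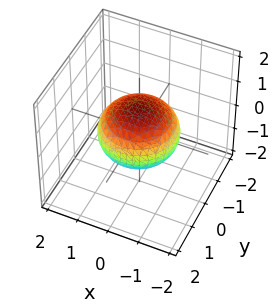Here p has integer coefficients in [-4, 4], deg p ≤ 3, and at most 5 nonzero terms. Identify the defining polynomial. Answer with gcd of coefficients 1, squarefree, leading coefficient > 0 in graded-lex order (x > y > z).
(a) deg p = 2.
(b) Symmetries: every cross-section ⟂ z is a circle, so x, y appear only via x² + y²; mirror symmetry z ↦ −z ⇒ only even powers of z.
(c) Observable constraints: a circular section at z = 0 has radius between 1 and 2; the z-axis gridline crossings are at z ∈ {-1, 1}.
(d) Solving for integer coefficients yields p as stated.

2*x^2 + 2*y^2 + 3*z^2 - 3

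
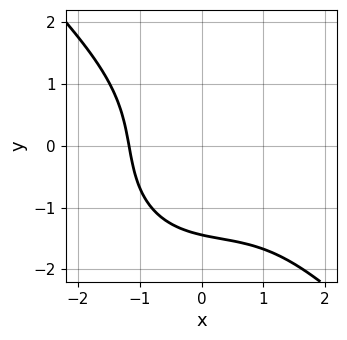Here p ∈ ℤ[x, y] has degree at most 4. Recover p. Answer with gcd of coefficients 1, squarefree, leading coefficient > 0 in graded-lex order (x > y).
First, degree: no degree-2 curve has this shape, so deg p = 3.
Finally, matching integer coefficients to the picture gives p.

x^3 + y^3 - x^2 - x*y + 3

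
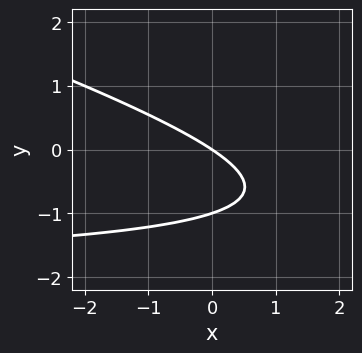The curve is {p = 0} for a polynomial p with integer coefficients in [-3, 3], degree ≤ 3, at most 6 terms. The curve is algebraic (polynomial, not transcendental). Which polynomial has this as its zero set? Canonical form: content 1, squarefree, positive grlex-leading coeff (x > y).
x*y + 3*y^2 + 2*x + 3*y

deg p = 2. The shape is more complex than any degree-1 curve.
From the axis intercepts and sections: among the integer gridlines, it crosses the y-axis at y ∈ {-1, 0}; it meets the x-axis at x = 0 (among the integer gridlines).
Matching integer coefficients to the picture gives p.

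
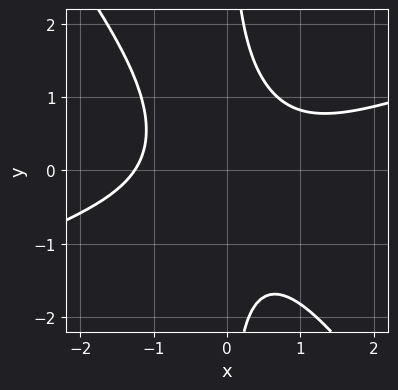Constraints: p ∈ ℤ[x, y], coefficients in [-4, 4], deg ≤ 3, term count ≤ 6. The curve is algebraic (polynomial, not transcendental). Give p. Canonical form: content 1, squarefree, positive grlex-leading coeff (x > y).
x^3 - 2*x^2*y - 2*x*y^2 + 2

Degree: the shape is more complex than any degree-2 curve, so deg p = 3.
From the visible intercepts: it misses every integer gridline on the y-axis.
The integer polynomial consistent with all of this is the stated p.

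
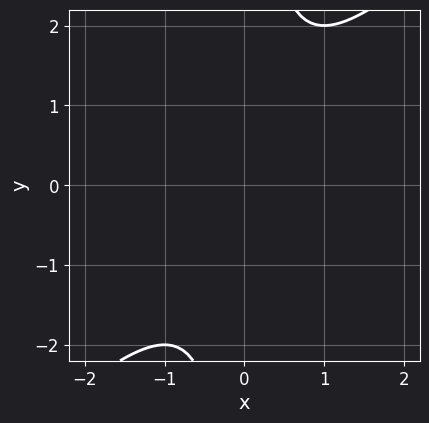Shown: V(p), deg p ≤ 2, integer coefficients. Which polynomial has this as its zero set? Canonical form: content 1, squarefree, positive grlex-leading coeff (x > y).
(a) Degree: a generic line meets the curve in up to 2 points, so deg p = 2.
(b) From the visible intercepts: no y-intercept at any integer in the box; it misses every integer gridline on the x-axis.
(c) Solving for integer coefficients yields p as stated.

x^2 - x*y + 1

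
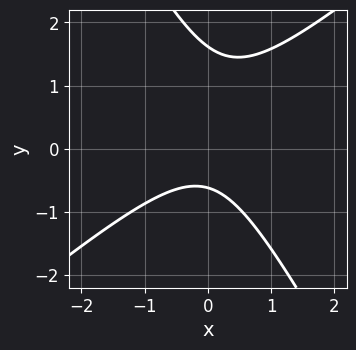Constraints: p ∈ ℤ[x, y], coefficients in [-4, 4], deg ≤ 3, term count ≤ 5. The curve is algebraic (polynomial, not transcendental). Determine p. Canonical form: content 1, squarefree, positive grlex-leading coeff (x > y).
(a) Degree: the shape is more complex than any degree-1 curve, so deg p = 2.
(b) Reading off the gridlines: no x-intercept at any integer in the box.
(c) Matching integer coefficients to the picture gives p.

3*x^2 - 2*x*y - 2*y^2 + 2*y + 2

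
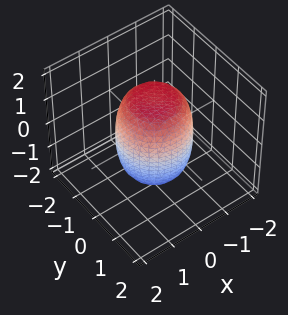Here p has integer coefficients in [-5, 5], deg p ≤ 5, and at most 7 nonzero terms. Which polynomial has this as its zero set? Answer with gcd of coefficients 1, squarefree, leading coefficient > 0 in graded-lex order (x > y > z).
2*x^4 + 4*x^2*y^2 + 2*y^4 - x^2 - y^2 + z^2 - 2

The degree is 4 — the shape is more complex than any degree-3 surface.
Symmetries: rotational symmetry about the z-axis ⇒ p depends on x, y only through x² + y².
From the visible intercepts: a circular section at z = -1 has radius exactly 1.
Solving for integer coefficients yields p as stated.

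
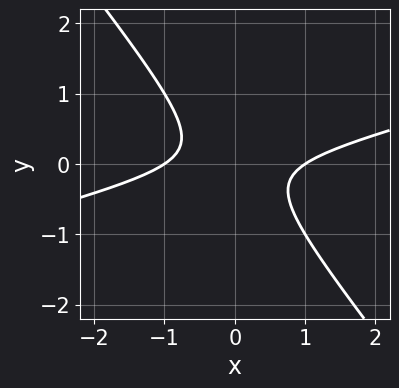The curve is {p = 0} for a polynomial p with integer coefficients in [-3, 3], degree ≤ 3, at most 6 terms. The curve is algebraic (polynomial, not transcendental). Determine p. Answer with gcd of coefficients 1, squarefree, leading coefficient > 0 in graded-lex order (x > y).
x^2 - 3*x*y - 3*y^2 - 1

Degree: the shape is more complex than any degree-1 curve, so deg p = 2.
Against the integer gridlines: no y-intercept at any integer in the box; the x-axis gridline crossings are at x ∈ {-1, 1}.
Putting this together gives p.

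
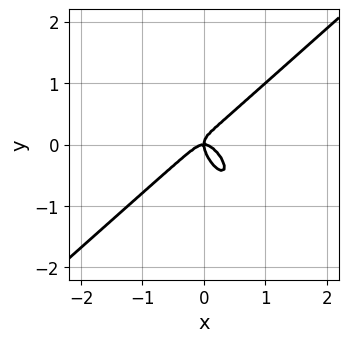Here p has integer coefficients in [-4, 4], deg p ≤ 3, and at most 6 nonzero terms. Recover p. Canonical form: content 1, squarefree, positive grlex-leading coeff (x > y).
3*x^3 - 2*x*y^2 - 2*y^3 + x*y

1. The degree is 3 — a generic line meets the curve in up to 3 points.
2. Checking where it meets the axes: it crosses the x-axis at the gridline x = 0; it crosses the y-axis at the gridline y = 0.
3. Assembling these constraints gives the stated polynomial.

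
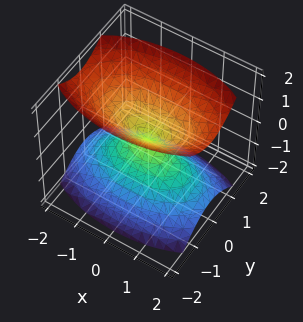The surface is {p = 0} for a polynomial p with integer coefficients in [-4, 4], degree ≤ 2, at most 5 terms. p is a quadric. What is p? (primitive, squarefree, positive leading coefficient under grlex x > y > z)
x^2 + 3*y^2 - 2*z^2

First, the picture has 2 separate pieces. They look like related sheets of one shape, so recover p as a whole.
Next, degree: two nappes meeting at a single point; a quadric, so deg p = 2.
Next, symmetries: it's symmetric under x → −x, forcing even powers of x; it's symmetric under y → −y, forcing even powers of y; it's symmetric under z → −z, forcing even powers of z.
Then, observable constraints: it meets the x-axis at x = 0 (among the integer gridlines); it crosses the z-axis at the gridline z = 0.
Finally, putting this together gives p.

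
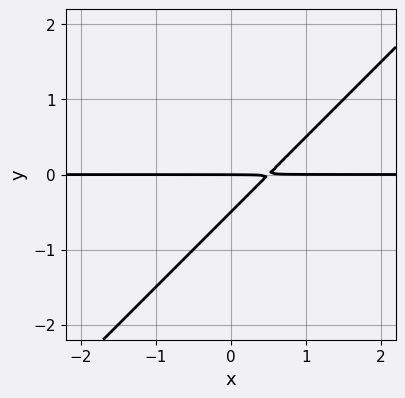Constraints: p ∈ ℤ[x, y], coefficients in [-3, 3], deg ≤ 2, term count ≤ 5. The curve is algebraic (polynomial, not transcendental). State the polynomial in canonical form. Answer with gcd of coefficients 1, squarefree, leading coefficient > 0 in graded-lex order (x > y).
2*x*y - 2*y^2 - y

Degree: no degree-1 curve has this shape, so deg p = 2.
Observable constraints: every point of the x-axis in the box is on the curve; it meets the y-axis at y = 0 (among the integer gridlines).
Putting this together gives p.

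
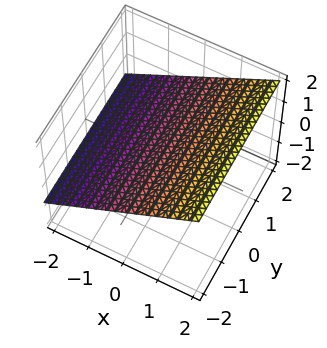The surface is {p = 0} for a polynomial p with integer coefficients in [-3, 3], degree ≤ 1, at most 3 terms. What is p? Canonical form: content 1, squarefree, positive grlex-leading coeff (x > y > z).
2*x - 3*z + 2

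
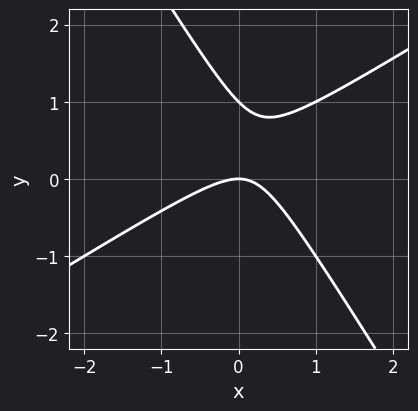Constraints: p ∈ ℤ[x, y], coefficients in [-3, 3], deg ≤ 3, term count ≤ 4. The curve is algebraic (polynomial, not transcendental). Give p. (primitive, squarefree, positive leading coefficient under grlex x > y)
x^2 - x*y - y^2 + y

deg p = 2. The shape is more complex than any degree-1 curve.
From the visible intercepts: it meets the x-axis at x = 0 (among the integer gridlines); among the integer gridlines, it crosses the y-axis at y ∈ {0, 1}.
Together with the visible shape, these determine p as stated.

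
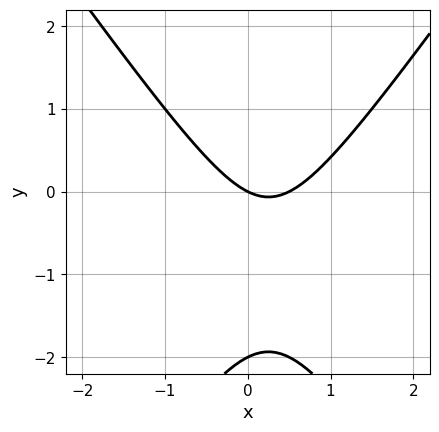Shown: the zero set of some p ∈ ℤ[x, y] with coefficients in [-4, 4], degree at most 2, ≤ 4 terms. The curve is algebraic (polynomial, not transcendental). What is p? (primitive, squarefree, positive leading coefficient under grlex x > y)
1. The degree is 2 — the shape is more complex than any degree-1 curve.
2. Reading off the gridlines: the y-axis gridline crossings are at y ∈ {-2, 0}; it crosses the x-axis at the gridline x = 0.
3. Putting this together gives p.

2*x^2 - y^2 - x - 2*y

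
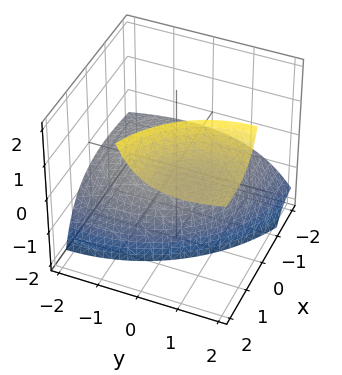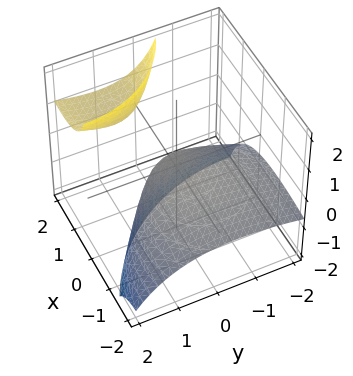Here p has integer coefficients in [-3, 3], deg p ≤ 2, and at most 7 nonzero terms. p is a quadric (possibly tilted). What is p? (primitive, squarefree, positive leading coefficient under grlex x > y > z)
First, there are 2 components.
Next, the degree is 2 — a generic line meets the surface in up to 2 points.
Next, against the integer gridlines: one y-axis crossing is at y = 0; it crosses the x-axis at the gridline x = 0.
Finally, putting this together gives p.

x^2 - 3*x*z + y^2 - 2*y*z + 3*z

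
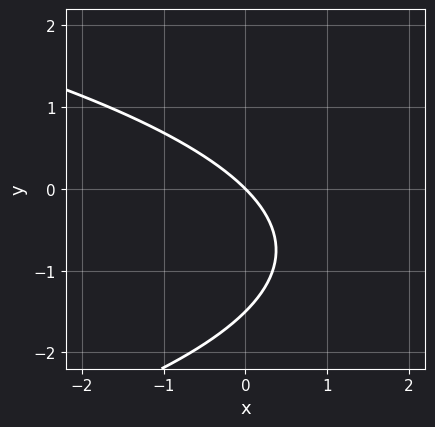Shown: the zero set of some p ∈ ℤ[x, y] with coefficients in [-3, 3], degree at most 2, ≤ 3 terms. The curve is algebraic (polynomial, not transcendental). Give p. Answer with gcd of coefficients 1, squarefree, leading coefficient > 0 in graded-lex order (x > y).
1. deg p = 2.
2. Observable constraints: it meets the y-axis at y = 0 (among the integer gridlines); it meets the x-axis at x = 0 (among the integer gridlines).
3. Assembling these constraints gives the stated polynomial.

2*y^2 + 3*x + 3*y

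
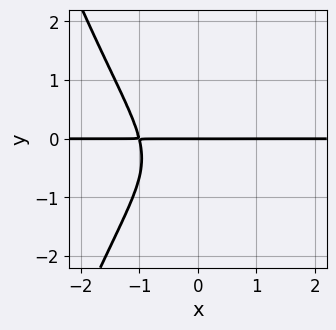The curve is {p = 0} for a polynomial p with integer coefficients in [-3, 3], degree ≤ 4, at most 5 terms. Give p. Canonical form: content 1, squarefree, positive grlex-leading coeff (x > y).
3*x^3*y + 3*y^3 - x*y + 2*y^2 + 2*y

(a) Degree: the shape is more complex than any degree-3 curve, so deg p = 4.
(b) From the axis intercepts and sections: the visible x-axis segment lies entirely on the curve; it crosses the y-axis at the gridline y = 0.
(c) Solving for integer coefficients yields p as stated.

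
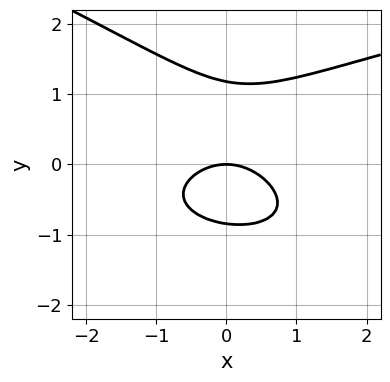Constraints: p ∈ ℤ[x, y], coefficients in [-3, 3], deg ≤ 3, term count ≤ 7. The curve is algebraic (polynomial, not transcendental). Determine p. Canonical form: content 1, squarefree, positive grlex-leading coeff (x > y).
x*y^2 + 3*y^3 - 2*x^2 - y^2 - 3*y

First, the degree is 3 — a generic line meets the curve in up to 3 points.
Then, observable constraints: it meets the x-axis at x = 0 (among the integer gridlines); one y-axis crossing is at y = 0.
Finally, these observations pin down the coefficients.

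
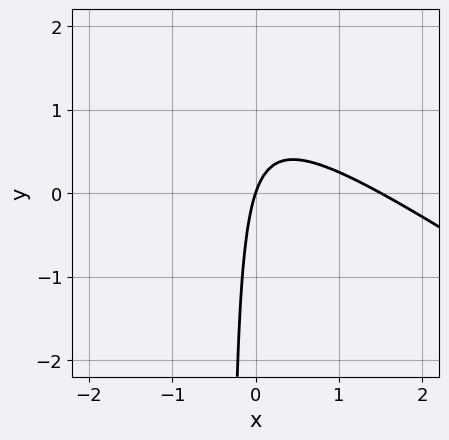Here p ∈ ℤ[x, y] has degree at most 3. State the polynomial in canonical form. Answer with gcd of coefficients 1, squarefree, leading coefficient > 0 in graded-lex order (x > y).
First, deg p = 2.
Then, from the axis intercepts and sections: it meets the y-axis at y = 0 (among the integer gridlines); it meets the x-axis at x = 0 (among the integer gridlines).
Finally, matching integer coefficients to the picture gives p.

2*x^2 + 3*x*y - 3*x + y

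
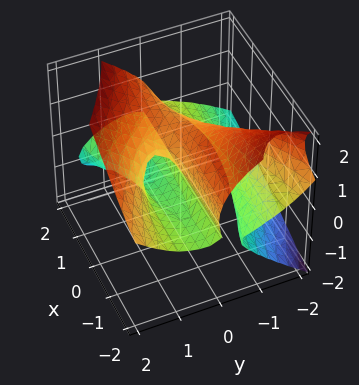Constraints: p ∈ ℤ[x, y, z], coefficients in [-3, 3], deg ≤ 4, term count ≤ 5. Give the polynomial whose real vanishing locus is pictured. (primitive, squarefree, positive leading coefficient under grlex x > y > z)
2*x*y*z + y^3 - 2*z^3 + 2*z^2 - y

deg p = 3.
Checking where it meets the axes: among the integer gridlines, it crosses the z-axis at z ∈ {0, 1}; every point of the x-axis in the box is on the surface.
Together with the visible shape, these determine p as stated.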